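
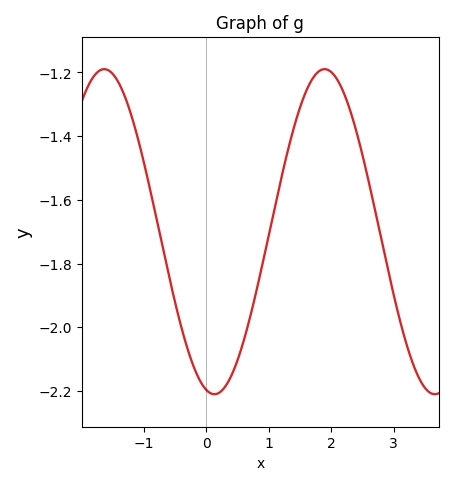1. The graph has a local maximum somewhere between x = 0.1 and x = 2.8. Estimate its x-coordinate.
1.9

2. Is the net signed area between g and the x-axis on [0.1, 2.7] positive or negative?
negative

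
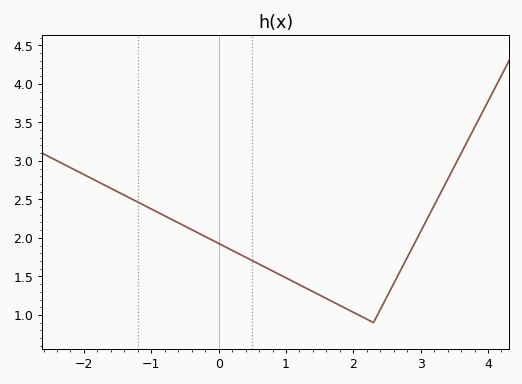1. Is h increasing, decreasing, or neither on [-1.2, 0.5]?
decreasing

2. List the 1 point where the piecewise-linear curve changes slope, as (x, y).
(2.3, 0.9)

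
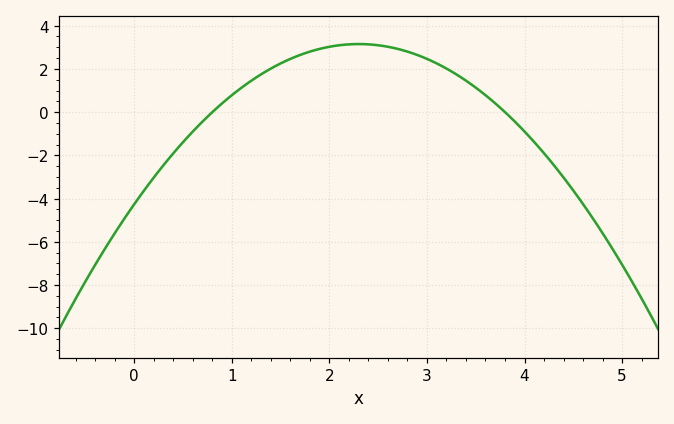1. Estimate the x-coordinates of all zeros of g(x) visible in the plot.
0.8, 3.8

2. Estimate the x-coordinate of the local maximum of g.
2.3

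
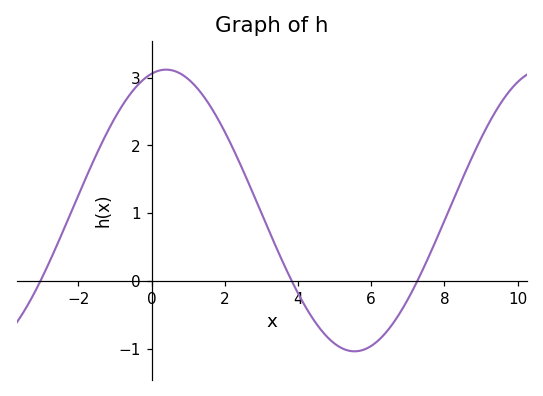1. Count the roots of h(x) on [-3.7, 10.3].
3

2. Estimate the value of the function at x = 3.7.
0.144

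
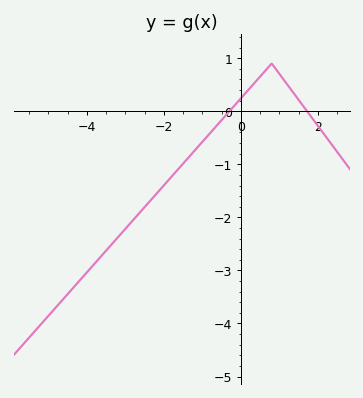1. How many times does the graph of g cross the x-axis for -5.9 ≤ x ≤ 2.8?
2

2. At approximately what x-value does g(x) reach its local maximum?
0.798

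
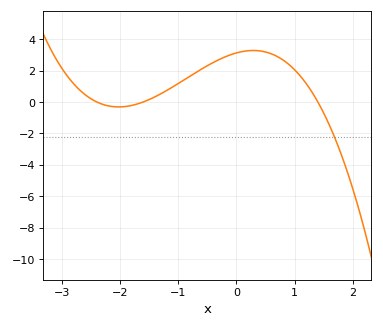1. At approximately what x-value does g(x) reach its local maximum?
0.29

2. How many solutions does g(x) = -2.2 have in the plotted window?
1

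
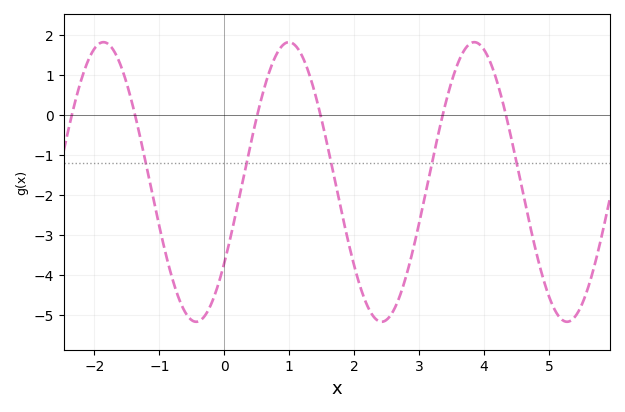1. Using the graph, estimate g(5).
-4.54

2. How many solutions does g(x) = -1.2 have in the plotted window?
5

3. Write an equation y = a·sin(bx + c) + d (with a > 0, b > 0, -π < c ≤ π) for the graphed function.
y = 3.5sin(2.2x - 0.62) - 1.68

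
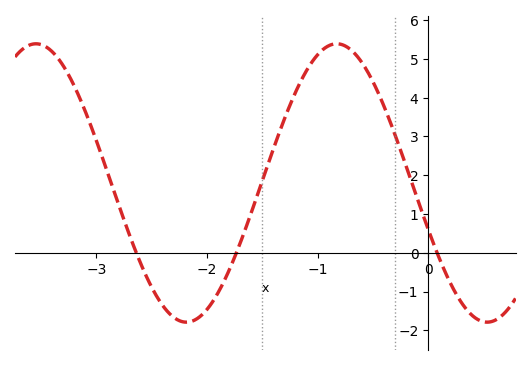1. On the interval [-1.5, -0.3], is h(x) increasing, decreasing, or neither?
neither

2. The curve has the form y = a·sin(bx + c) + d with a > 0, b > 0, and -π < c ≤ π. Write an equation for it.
y = 3.59sin(2.3x - 2.8) + 1.8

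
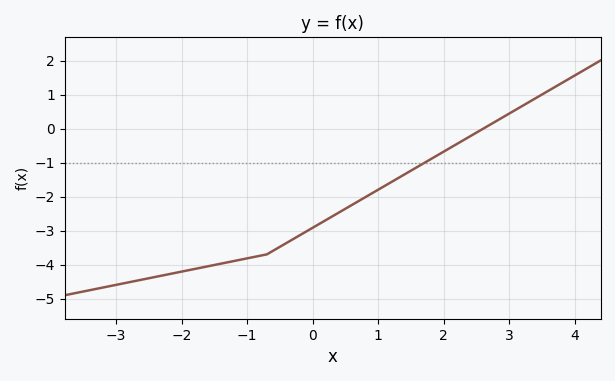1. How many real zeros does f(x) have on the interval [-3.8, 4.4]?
1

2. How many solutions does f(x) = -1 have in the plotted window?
1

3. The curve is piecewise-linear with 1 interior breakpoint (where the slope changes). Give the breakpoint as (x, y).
(-0.7, -3.7)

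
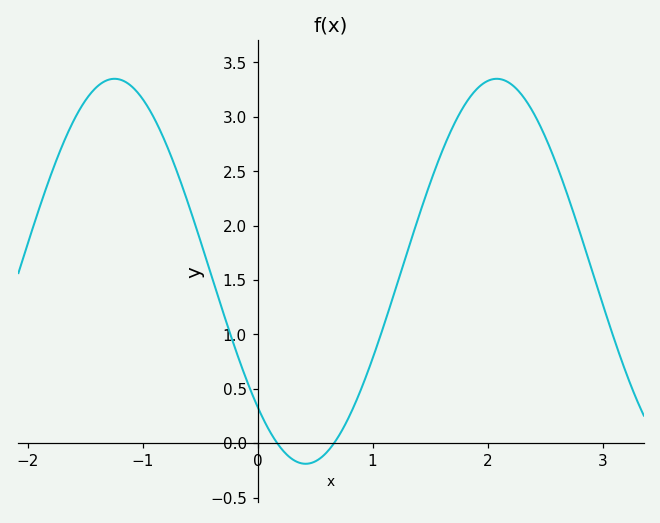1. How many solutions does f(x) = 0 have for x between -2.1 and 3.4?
2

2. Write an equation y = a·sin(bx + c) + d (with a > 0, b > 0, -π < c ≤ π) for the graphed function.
y = 1.77sin(1.89x - 2.36) + 1.58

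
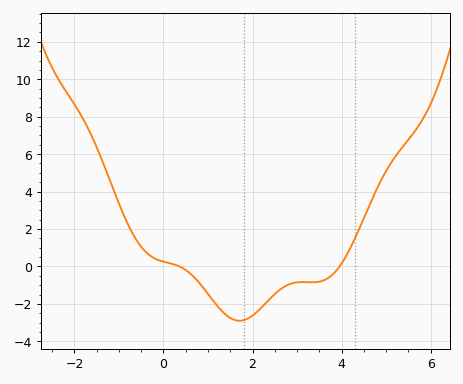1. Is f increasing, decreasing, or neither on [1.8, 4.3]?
neither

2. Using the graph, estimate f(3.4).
-0.8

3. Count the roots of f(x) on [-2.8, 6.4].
2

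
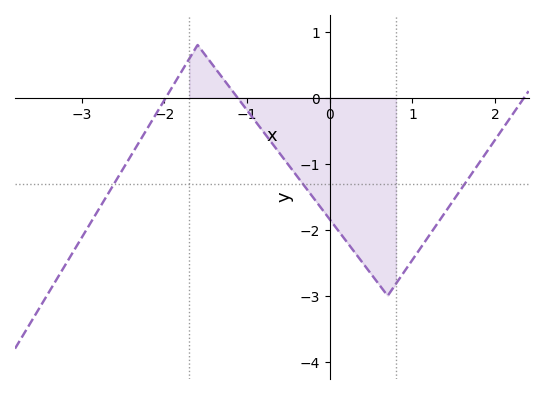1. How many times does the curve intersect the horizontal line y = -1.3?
3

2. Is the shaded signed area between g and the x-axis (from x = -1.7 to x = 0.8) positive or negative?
negative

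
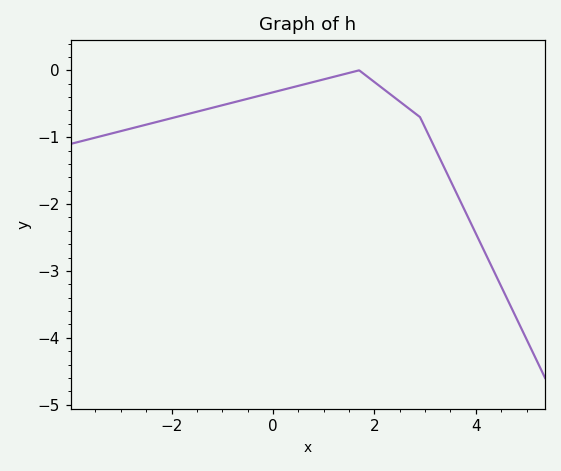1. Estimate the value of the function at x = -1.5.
-0.6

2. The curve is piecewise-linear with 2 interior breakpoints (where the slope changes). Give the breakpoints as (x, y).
(1.7, 0); (2.9, -0.7)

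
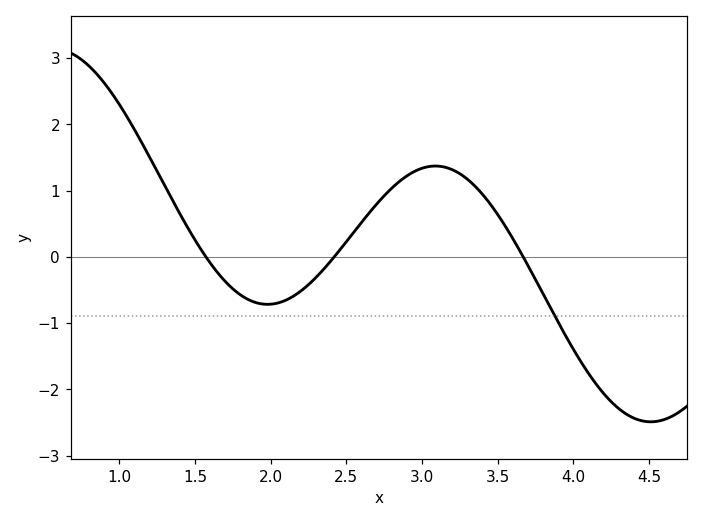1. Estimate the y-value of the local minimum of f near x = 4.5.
-2.49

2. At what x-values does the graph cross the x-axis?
1.57, 2.42, 3.67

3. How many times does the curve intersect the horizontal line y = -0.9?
1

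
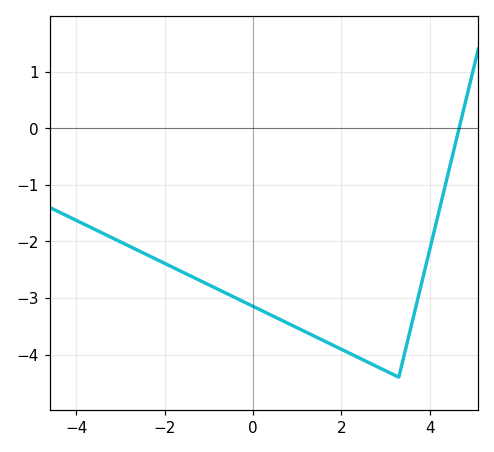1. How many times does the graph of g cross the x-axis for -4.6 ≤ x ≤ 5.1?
1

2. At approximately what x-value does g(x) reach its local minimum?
3.2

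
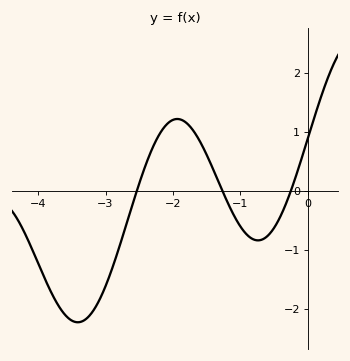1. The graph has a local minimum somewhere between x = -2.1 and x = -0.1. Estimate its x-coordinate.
-0.7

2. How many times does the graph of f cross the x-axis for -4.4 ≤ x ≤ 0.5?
3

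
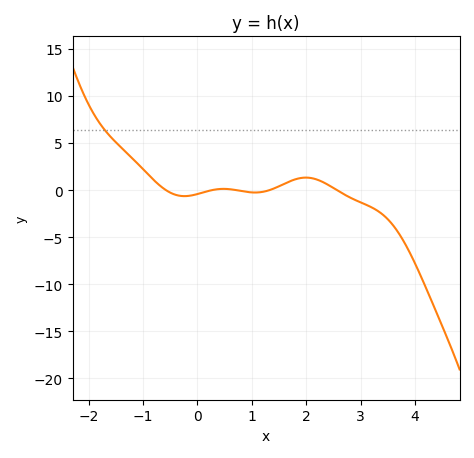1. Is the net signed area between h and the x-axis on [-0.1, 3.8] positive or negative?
negative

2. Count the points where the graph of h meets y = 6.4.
1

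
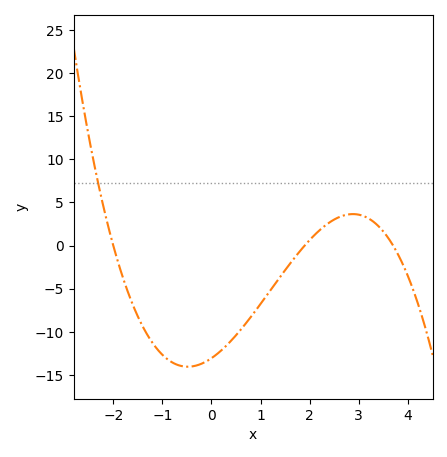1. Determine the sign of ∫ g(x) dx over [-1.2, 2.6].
negative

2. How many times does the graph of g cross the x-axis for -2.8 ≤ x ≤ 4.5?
3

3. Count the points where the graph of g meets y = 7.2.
1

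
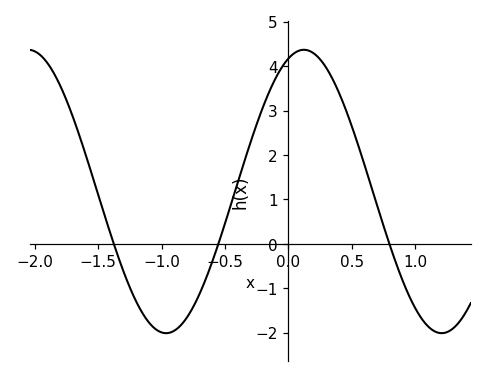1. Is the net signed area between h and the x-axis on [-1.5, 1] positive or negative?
positive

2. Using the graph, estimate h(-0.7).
-1.12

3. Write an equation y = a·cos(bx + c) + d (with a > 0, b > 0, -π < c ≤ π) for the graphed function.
y = 3.19cos(2.89x - 0.352) + 1.18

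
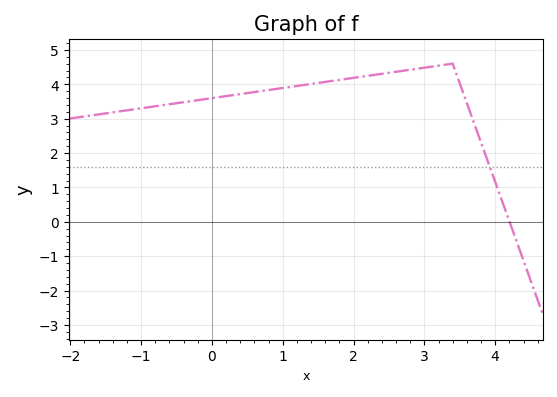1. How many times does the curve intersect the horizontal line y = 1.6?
1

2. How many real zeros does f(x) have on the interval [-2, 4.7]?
1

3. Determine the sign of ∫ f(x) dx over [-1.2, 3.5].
positive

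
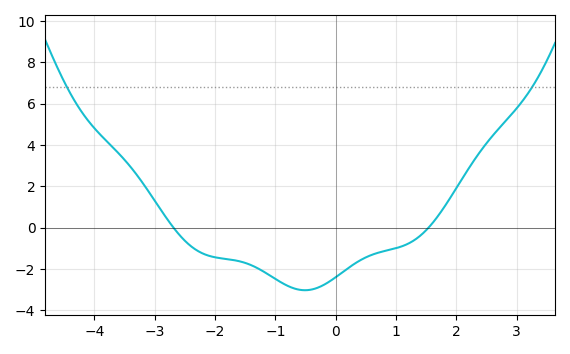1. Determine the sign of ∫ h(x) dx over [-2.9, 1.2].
negative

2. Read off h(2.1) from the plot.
2.38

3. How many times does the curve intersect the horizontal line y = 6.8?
2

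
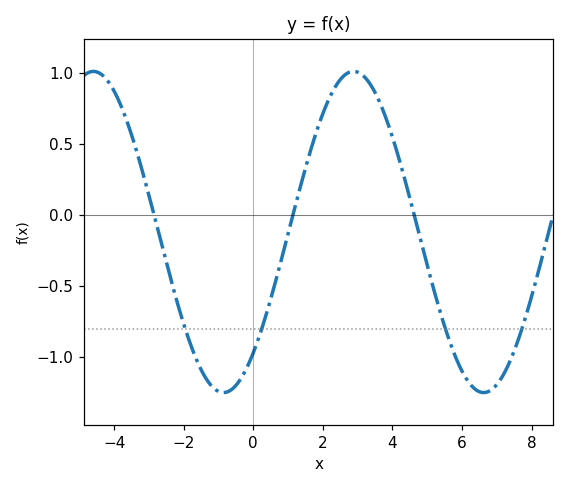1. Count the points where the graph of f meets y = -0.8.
4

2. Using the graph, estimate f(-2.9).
0.044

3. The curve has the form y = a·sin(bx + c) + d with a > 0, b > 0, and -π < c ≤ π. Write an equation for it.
y = 1.13sin(0.84x - 0.852) - 0.12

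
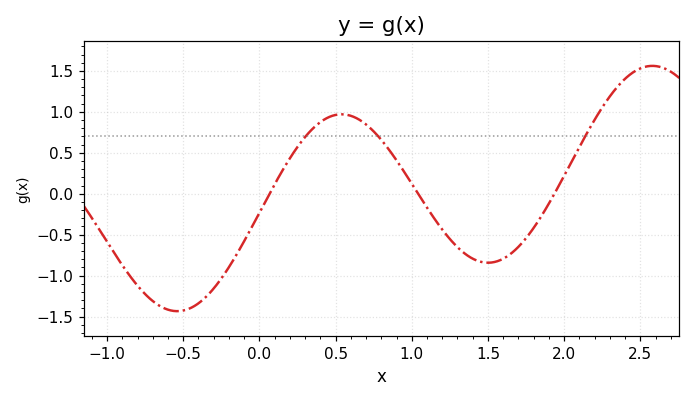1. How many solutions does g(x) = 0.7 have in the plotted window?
3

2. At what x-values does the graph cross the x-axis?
0.1, 1, 1.9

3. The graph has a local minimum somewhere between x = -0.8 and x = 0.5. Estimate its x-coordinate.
-0.5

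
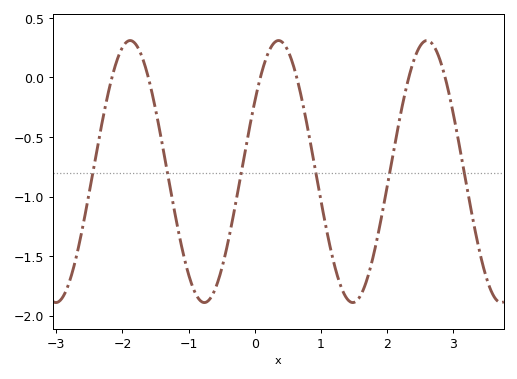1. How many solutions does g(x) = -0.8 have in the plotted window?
6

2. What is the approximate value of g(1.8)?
-1.5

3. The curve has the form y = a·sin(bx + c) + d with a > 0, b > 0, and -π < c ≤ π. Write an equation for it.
y = 1.1sin(2.8x + 0.56) - 0.79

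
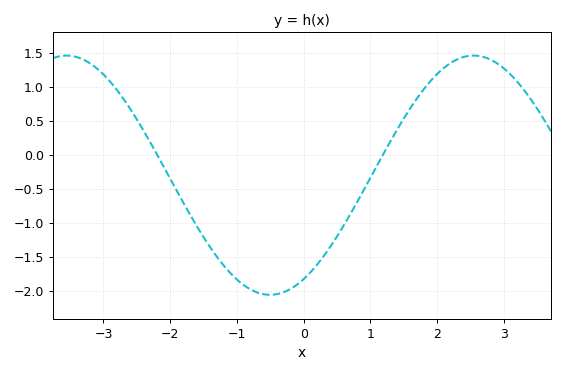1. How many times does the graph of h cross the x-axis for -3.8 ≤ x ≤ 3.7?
2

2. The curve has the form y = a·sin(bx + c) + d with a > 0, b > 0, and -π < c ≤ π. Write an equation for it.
y = 1.76sin(1x - 1.1) - 0.3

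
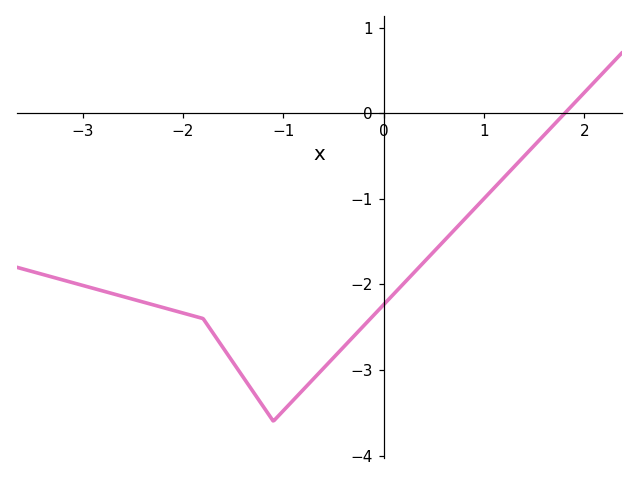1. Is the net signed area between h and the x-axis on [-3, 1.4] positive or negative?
negative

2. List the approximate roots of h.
1.8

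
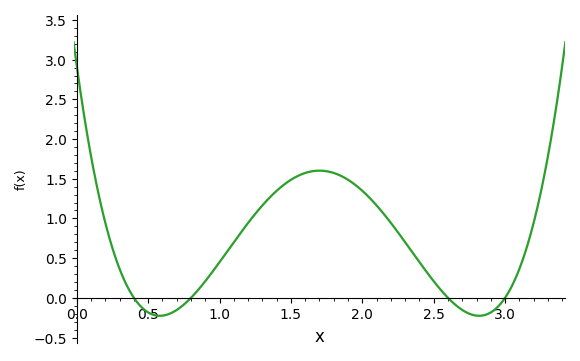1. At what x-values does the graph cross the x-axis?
0.4, 0.8, 2.6, 3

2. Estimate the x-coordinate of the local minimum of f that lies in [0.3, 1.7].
0.6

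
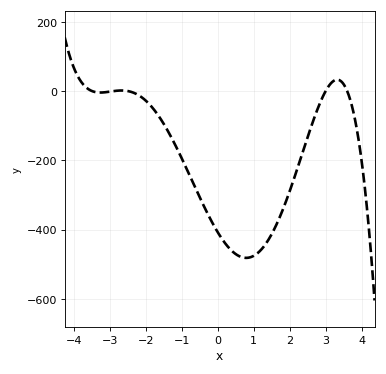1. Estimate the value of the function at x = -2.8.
1.16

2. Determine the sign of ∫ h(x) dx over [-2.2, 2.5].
negative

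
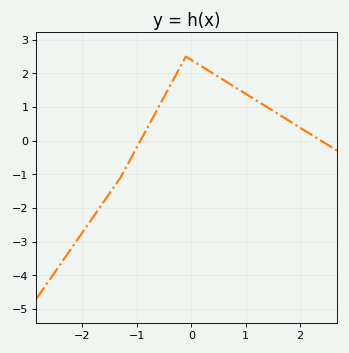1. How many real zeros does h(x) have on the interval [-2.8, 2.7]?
2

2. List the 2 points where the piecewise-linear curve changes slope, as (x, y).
(-1.3, -1.1); (-0.1, 2.5)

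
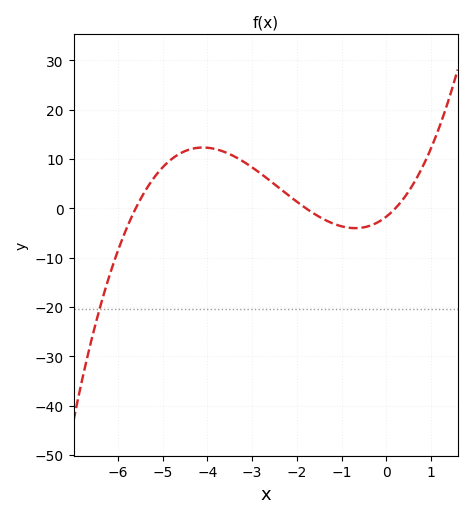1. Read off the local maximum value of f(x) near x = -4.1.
12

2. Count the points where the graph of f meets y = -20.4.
1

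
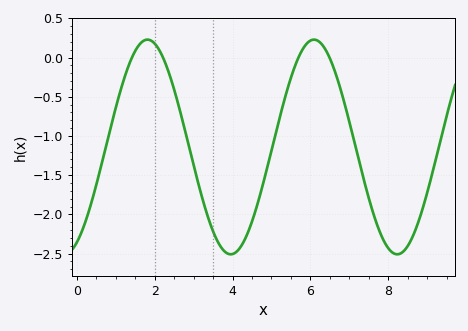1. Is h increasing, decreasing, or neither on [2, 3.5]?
decreasing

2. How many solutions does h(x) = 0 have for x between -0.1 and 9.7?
4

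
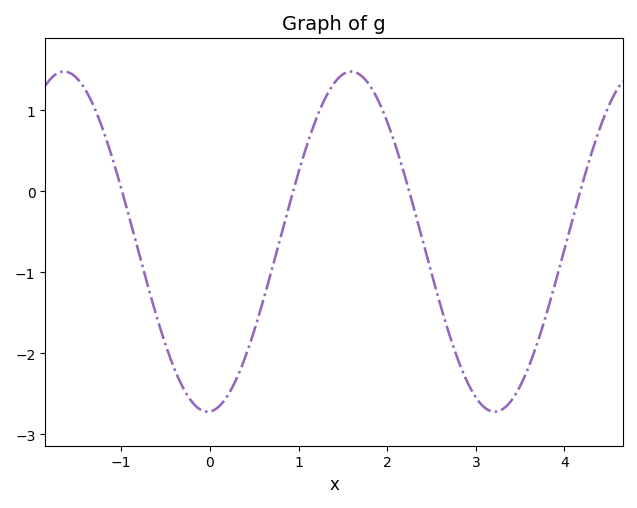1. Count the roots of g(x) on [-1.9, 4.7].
4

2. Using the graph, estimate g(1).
0.2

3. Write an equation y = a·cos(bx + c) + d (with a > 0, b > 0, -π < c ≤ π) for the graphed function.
y = 2.1cos(1.9x - 3.1) - 0.62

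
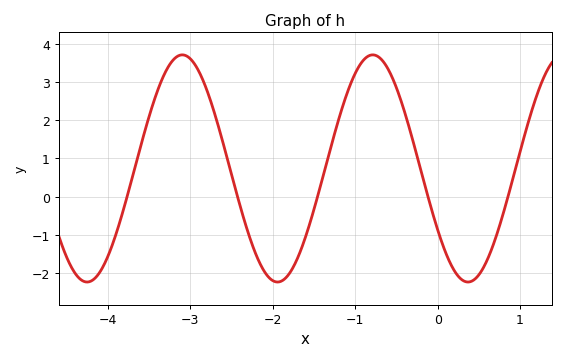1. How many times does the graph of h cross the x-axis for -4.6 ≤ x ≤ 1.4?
5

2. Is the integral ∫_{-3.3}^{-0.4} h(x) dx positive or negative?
positive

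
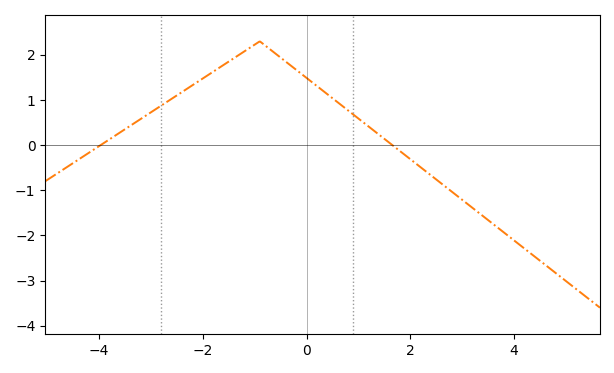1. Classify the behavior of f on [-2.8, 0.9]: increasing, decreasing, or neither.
neither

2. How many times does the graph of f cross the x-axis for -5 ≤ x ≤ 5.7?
2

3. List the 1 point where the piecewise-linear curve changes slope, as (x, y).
(-0.9, 2.3)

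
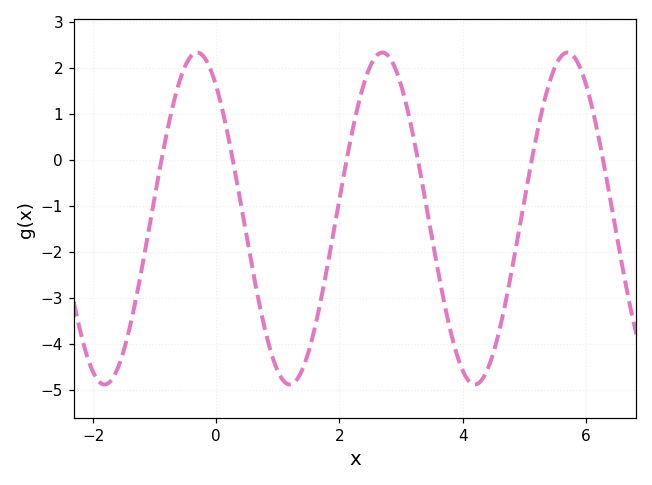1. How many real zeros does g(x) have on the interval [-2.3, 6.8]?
6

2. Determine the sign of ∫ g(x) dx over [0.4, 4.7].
negative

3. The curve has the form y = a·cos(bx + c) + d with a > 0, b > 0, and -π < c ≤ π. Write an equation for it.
y = 3.61cos(2.1x + 0.65) - 1.28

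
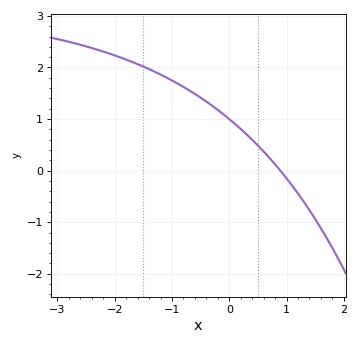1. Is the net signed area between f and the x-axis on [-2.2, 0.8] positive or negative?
positive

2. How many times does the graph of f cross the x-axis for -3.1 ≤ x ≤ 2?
1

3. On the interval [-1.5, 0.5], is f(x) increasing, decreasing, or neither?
decreasing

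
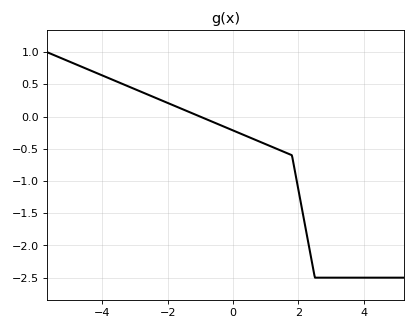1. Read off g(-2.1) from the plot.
0.25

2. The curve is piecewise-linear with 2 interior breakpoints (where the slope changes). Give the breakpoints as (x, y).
(1.8, -0.6); (2.5, -2.5)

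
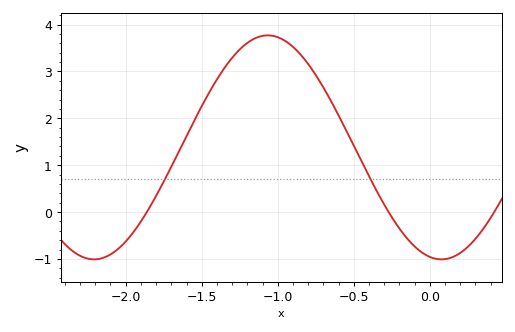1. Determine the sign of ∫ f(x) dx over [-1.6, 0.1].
positive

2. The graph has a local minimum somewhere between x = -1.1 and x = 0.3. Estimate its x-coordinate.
0.1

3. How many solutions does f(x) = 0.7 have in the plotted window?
2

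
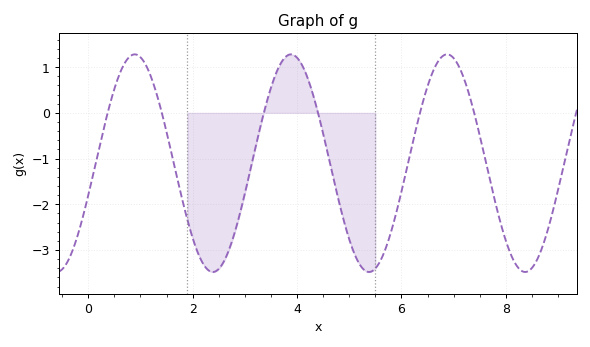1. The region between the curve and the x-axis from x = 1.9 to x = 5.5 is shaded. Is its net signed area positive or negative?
negative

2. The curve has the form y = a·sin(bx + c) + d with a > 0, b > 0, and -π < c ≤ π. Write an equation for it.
y = 2.38sin(2.1x - 0.3) - 1.1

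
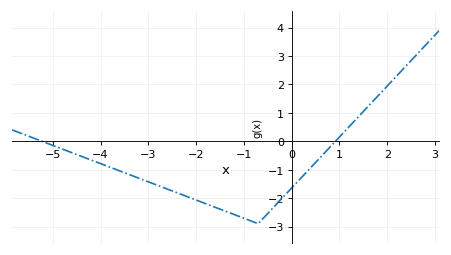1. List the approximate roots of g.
-5.2, 1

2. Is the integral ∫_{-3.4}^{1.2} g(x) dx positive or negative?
negative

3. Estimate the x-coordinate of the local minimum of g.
-0.8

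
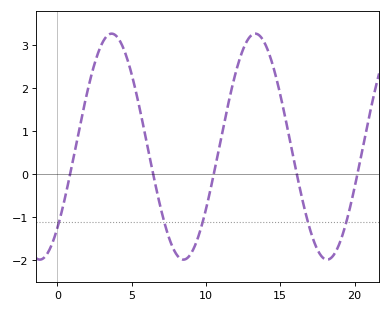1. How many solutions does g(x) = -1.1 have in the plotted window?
5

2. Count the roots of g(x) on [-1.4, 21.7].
5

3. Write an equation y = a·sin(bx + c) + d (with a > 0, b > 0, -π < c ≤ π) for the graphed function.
y = 2.62sin(0.65x - 0.8) + 0.64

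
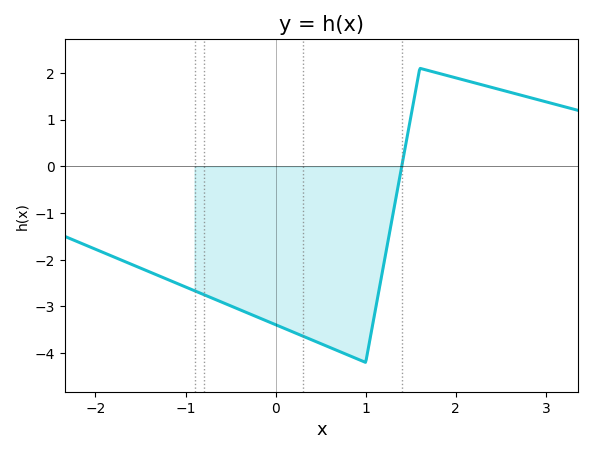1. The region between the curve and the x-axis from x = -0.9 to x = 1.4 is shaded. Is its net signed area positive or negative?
negative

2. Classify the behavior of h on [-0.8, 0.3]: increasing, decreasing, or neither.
decreasing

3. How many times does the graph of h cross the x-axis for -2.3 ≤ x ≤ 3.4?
1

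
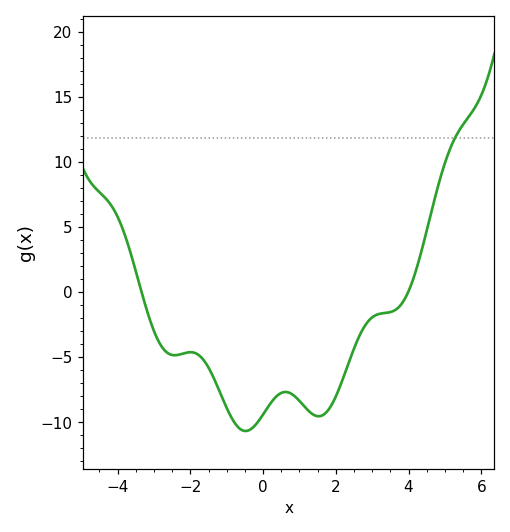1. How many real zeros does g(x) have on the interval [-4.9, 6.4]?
2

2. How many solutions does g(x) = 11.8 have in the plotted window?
1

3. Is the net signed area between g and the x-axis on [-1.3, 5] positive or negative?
negative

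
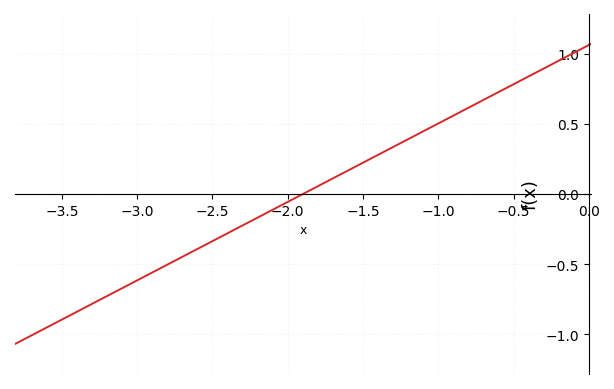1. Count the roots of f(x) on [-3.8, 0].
1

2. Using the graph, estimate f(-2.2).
-0.15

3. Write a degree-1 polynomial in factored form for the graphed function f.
y = 0.56(x + 1.9)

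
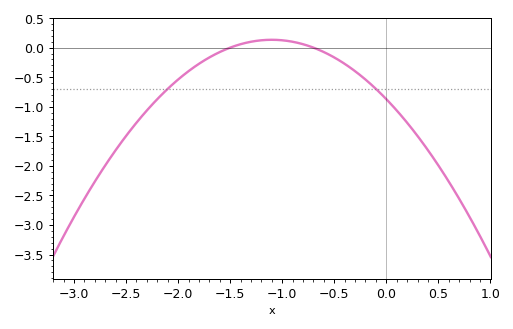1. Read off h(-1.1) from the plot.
0.15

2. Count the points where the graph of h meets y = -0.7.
2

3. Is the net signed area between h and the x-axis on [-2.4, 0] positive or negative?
negative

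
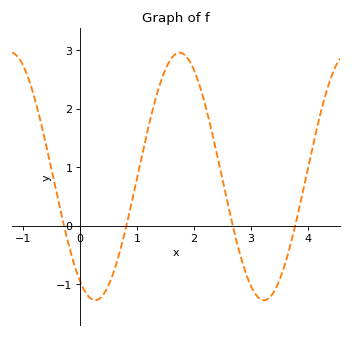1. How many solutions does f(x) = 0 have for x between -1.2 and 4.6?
4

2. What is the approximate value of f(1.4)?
2.41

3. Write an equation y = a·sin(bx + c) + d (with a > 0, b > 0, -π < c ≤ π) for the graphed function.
y = 2.12sin(2.12x - 2.13) + 0.84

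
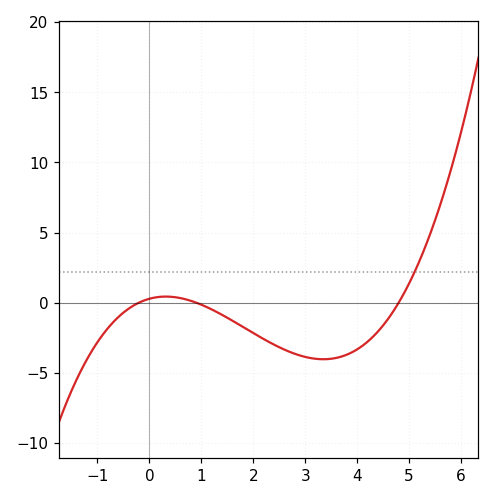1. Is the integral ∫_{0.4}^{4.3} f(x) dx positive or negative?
negative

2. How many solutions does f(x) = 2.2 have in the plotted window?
1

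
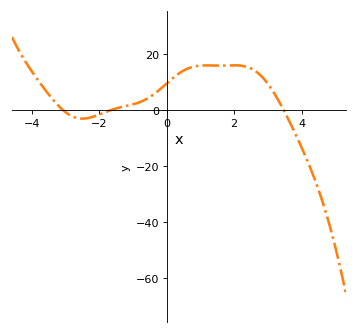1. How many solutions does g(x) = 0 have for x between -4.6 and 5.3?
3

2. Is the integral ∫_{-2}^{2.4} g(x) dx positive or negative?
positive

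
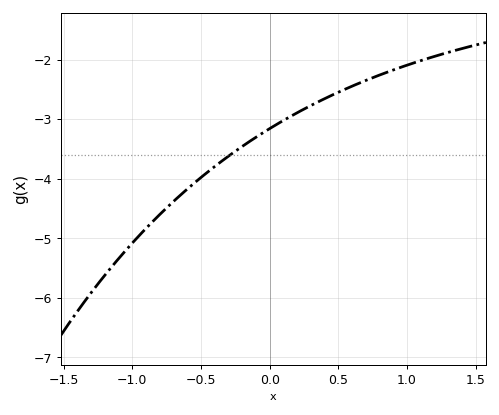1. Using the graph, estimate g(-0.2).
-3.5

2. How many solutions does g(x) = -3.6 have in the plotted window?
1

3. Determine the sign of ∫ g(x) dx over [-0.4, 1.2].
negative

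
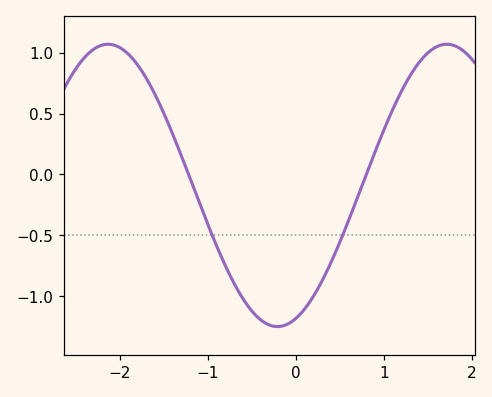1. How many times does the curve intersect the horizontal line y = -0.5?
2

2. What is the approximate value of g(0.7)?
-0.193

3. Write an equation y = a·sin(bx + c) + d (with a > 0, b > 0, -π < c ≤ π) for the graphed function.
y = 1.16sin(1.63x - 1.23) - 0.09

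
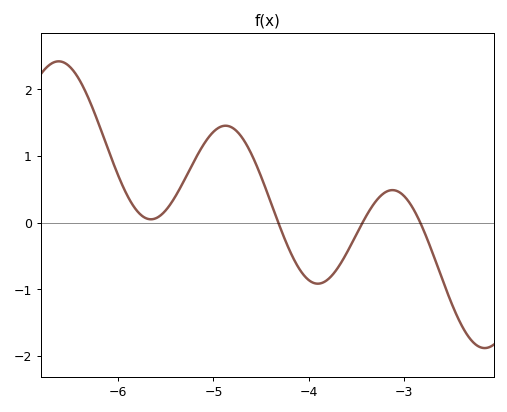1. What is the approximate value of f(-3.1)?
0.5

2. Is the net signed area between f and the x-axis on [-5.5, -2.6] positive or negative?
positive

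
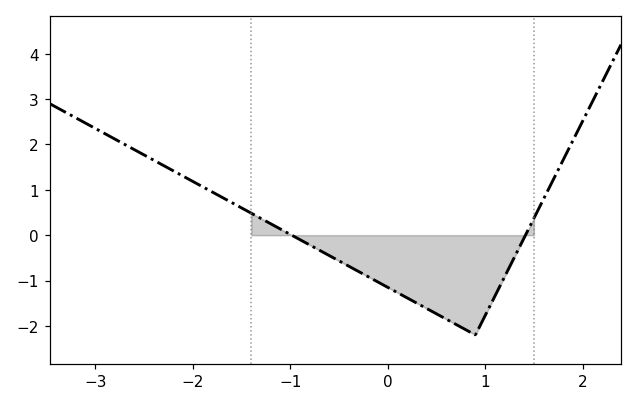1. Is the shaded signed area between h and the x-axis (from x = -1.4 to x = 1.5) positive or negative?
negative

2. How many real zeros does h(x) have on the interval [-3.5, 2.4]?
2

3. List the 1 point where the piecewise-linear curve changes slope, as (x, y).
(0.9, -2.2)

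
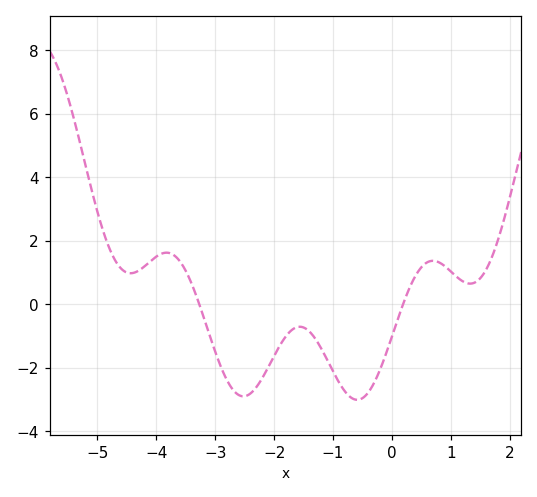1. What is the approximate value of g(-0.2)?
-2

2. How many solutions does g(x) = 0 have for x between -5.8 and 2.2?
2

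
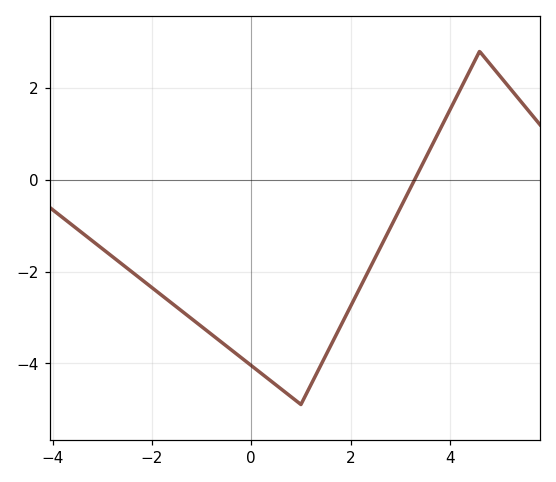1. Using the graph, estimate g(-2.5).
-2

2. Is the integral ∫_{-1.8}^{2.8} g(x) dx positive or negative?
negative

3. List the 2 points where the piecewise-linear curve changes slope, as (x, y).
(1, -4.9); (4.6, 2.8)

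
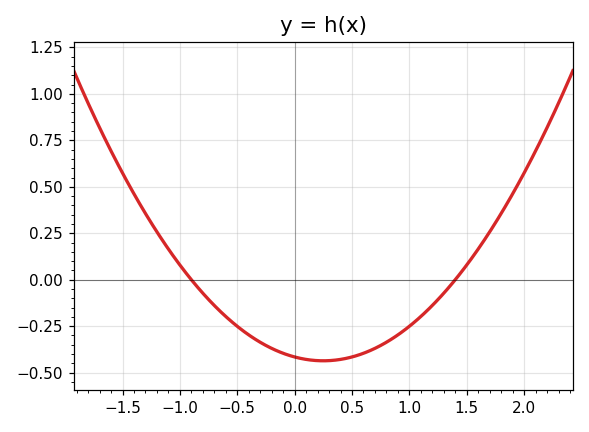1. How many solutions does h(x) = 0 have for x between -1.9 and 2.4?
2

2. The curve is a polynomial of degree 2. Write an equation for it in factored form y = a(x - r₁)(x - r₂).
y = 0.33(x + 0.9)(x - 1.4)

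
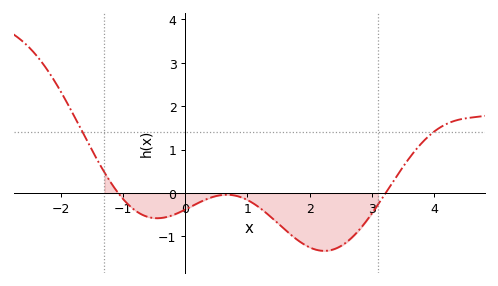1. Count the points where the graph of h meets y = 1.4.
2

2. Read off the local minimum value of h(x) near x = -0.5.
-0.58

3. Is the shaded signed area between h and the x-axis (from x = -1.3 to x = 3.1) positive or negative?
negative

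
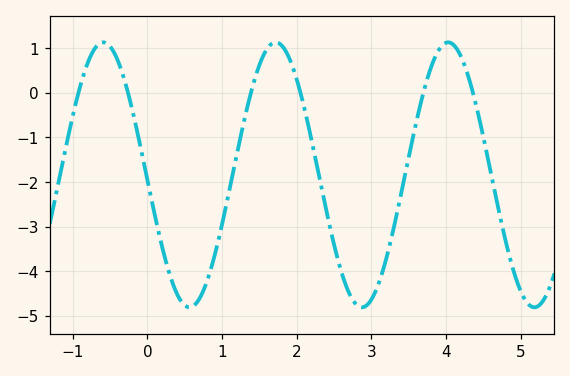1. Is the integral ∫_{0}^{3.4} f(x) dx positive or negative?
negative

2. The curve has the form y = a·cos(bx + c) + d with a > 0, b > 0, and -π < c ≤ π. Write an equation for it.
y = 2.97cos(2.72x + 1.61) - 1.84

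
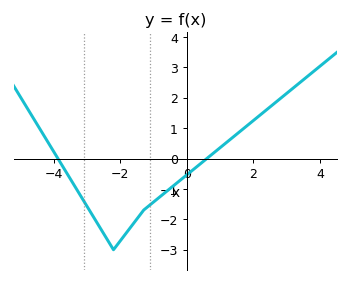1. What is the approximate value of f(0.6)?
0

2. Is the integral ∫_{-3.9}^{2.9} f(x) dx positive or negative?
negative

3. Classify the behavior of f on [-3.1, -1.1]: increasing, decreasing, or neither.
neither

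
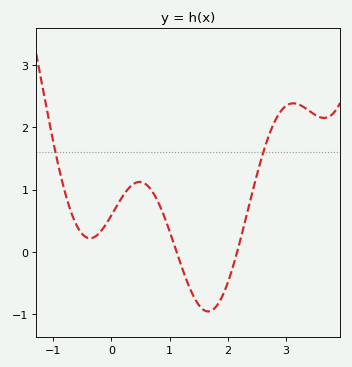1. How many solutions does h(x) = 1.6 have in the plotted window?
2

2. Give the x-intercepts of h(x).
1.1, 2.2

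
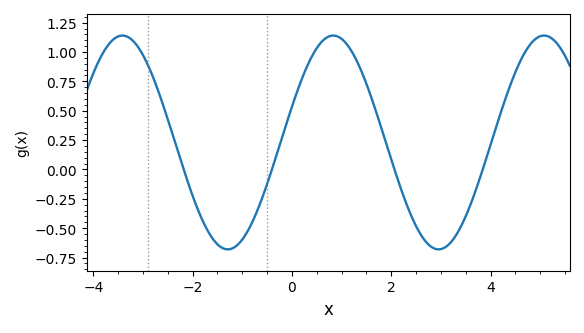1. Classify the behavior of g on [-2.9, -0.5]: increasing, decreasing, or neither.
neither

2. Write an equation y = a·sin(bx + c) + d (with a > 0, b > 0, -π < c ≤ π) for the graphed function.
y = 0.91sin(1.5x + 0.34) + 0.23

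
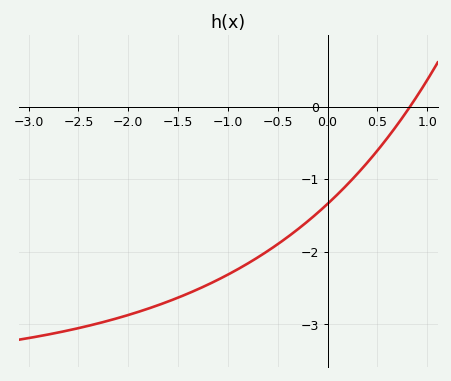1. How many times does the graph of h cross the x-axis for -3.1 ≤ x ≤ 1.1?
1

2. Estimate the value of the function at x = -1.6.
-2.7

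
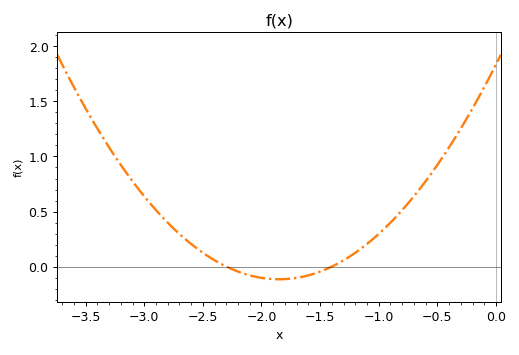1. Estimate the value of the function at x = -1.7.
-0.103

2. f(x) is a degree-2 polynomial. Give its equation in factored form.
y = 0.57(x + 2.3)(x + 1.4)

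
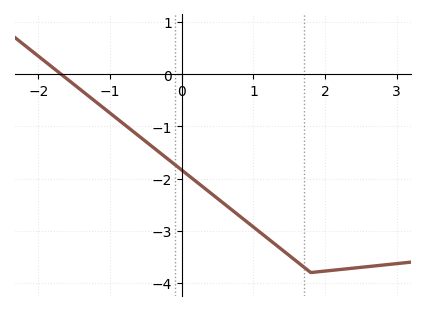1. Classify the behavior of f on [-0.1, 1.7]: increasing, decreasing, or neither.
decreasing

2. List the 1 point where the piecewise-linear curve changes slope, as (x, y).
(1.8, -3.8)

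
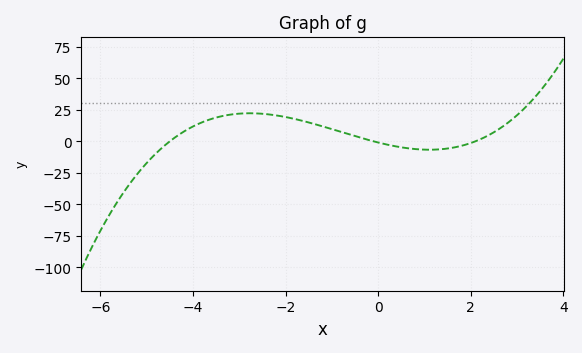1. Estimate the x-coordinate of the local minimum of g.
1.2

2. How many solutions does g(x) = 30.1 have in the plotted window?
1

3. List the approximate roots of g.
-4.4, -0.2, 2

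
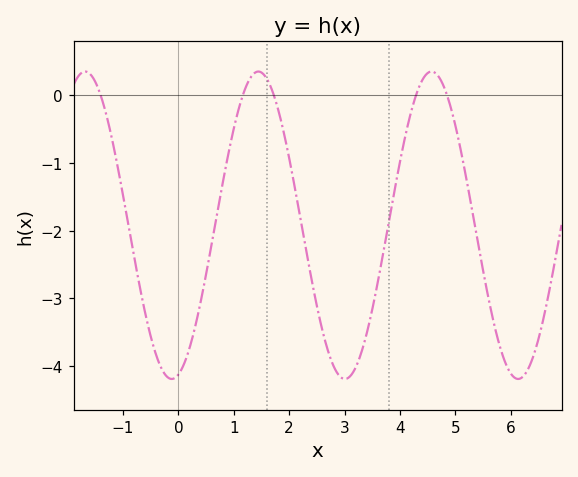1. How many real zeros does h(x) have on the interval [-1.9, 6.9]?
5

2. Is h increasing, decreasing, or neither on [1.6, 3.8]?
neither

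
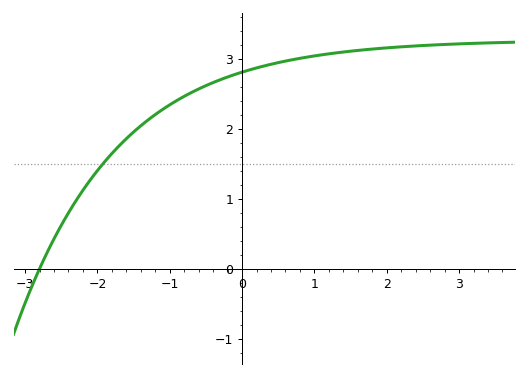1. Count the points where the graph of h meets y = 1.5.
1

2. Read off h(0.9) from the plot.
3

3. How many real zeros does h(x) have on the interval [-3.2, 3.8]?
1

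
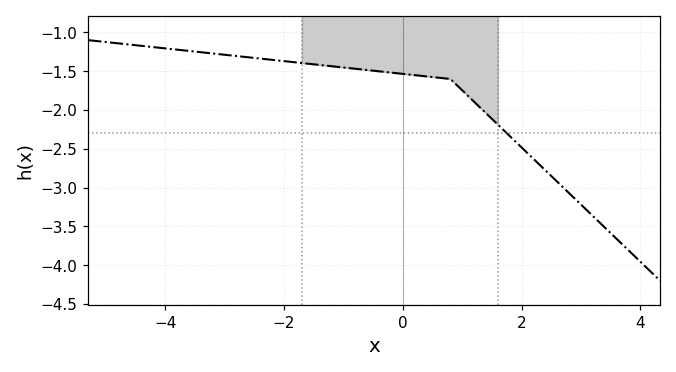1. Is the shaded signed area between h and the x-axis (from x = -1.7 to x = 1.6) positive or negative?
negative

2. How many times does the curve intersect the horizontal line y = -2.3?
1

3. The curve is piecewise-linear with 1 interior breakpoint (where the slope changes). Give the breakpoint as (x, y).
(0.8, -1.6)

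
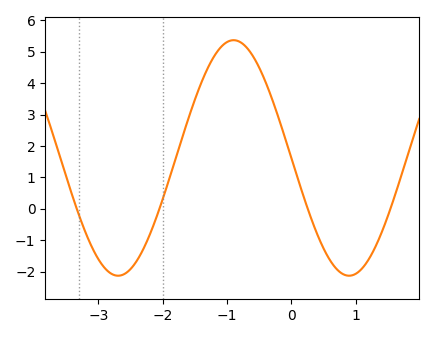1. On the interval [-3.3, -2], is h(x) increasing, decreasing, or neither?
neither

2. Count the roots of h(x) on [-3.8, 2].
4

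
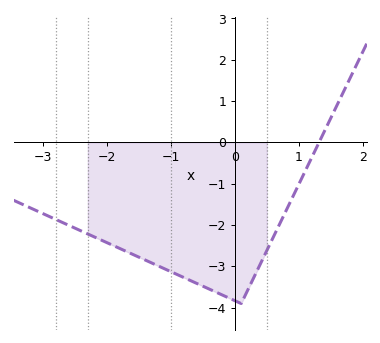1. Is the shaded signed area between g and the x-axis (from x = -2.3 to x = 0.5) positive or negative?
negative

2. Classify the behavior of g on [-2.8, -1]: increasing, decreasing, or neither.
decreasing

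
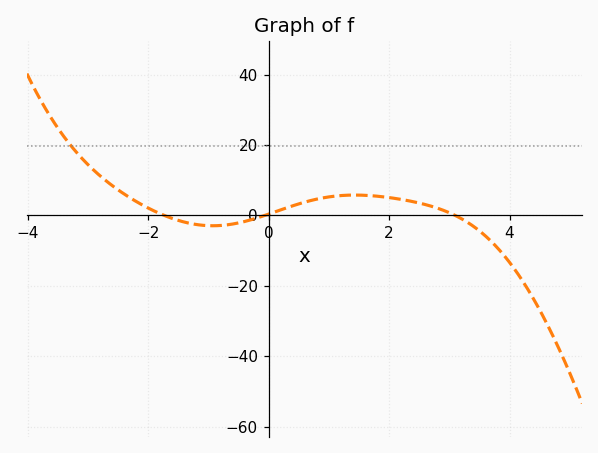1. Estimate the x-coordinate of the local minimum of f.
-1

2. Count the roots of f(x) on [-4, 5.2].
3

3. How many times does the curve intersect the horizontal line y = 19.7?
1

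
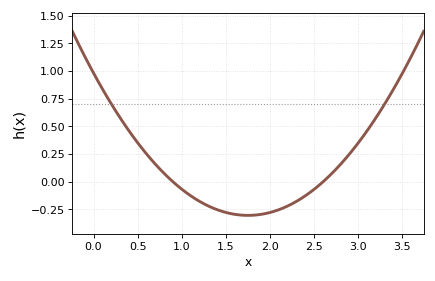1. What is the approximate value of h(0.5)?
0.36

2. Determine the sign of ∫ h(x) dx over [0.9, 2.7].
negative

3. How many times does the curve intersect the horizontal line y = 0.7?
2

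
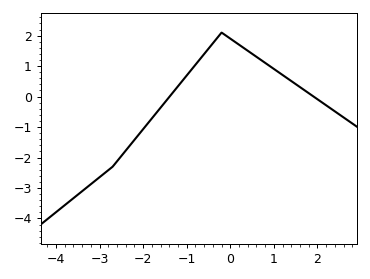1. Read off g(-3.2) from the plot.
-2.87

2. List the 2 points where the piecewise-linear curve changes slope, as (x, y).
(-2.7, -2.3); (-0.2, 2.1)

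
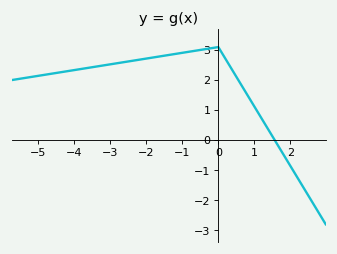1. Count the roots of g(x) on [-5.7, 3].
1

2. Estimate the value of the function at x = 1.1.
0.919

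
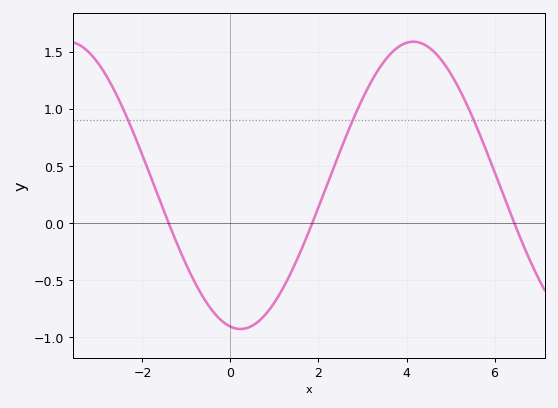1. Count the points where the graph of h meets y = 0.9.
3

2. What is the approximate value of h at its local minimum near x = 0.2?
-0.95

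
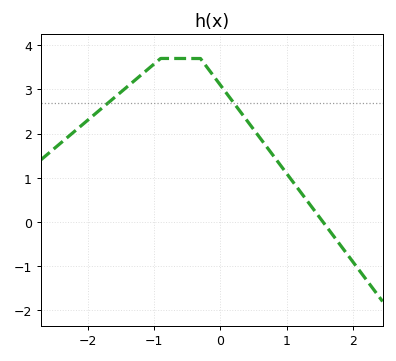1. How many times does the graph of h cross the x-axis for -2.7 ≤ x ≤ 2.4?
1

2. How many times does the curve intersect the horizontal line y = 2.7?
2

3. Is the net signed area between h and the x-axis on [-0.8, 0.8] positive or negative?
positive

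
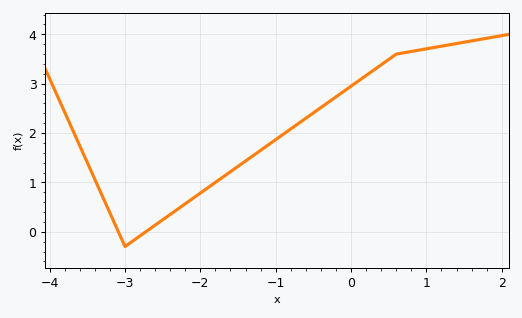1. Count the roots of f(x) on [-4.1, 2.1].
2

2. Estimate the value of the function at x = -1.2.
1.65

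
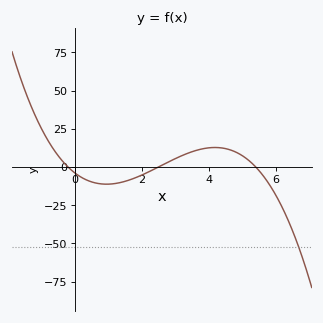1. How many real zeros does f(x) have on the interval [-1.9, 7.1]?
3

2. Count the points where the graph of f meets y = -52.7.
1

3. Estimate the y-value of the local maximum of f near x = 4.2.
12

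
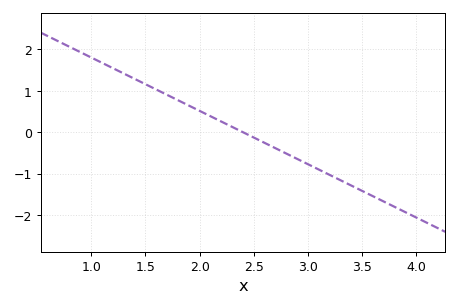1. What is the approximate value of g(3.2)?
-1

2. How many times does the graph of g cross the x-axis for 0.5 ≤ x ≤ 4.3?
1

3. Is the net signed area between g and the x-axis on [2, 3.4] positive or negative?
negative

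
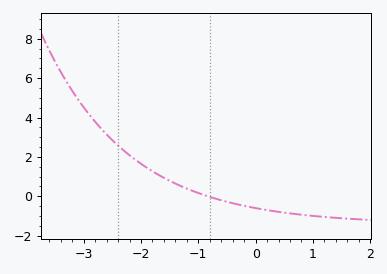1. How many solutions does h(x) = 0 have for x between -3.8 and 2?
1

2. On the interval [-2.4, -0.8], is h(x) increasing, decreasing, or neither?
decreasing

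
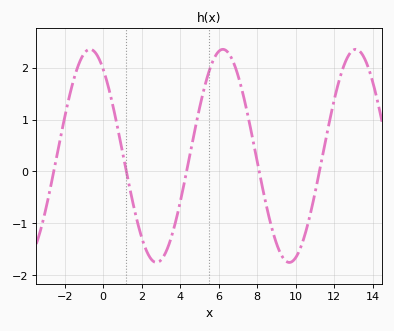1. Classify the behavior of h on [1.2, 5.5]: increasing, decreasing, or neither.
neither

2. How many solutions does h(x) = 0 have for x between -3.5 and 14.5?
5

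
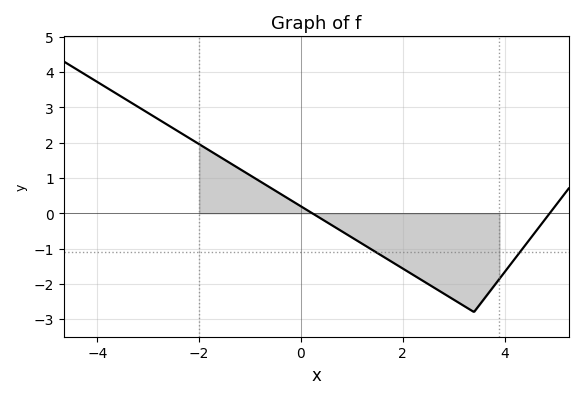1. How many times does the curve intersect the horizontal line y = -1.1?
2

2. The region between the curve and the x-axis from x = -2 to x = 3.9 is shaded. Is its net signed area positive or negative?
negative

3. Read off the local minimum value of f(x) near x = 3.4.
-2.8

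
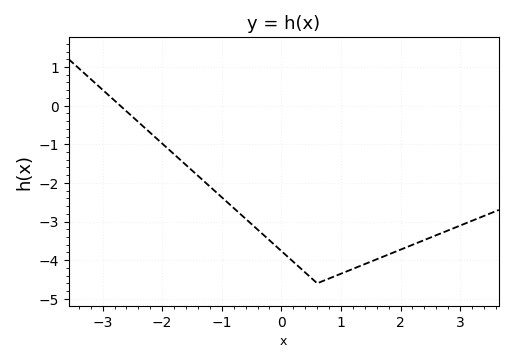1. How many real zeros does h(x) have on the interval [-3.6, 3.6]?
1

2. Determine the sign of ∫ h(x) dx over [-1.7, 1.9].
negative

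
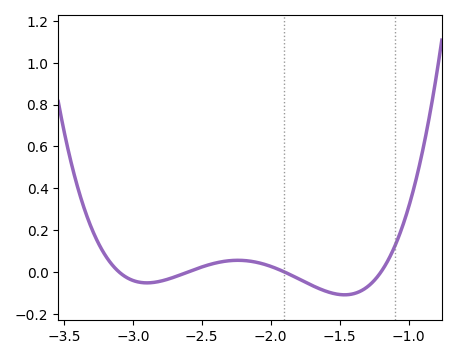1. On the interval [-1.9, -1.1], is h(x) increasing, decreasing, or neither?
neither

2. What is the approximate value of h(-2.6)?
0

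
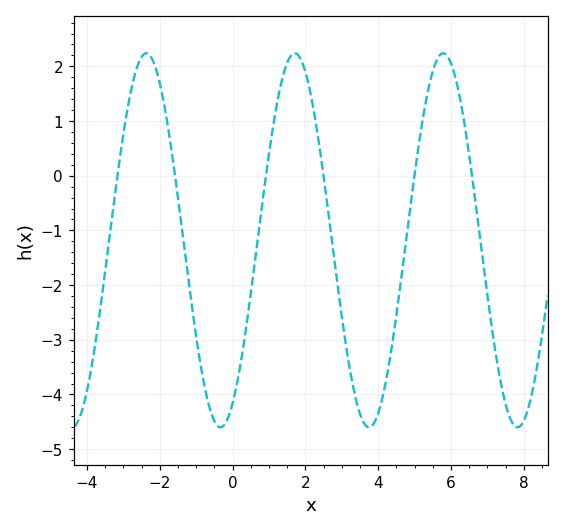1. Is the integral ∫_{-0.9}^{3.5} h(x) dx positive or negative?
negative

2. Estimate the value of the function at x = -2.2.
2.12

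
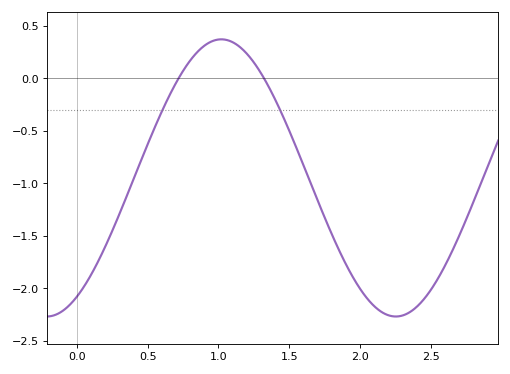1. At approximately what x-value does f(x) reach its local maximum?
1.02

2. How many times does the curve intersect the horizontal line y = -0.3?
2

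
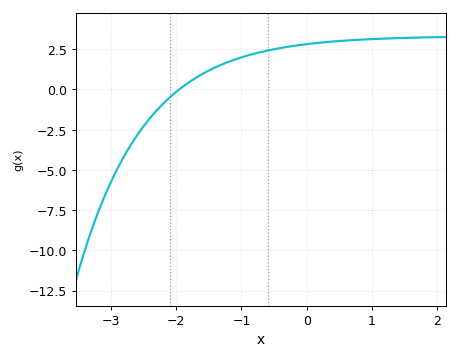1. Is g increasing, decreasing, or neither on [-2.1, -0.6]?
increasing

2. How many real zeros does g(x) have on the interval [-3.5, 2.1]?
1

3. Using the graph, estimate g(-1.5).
1.17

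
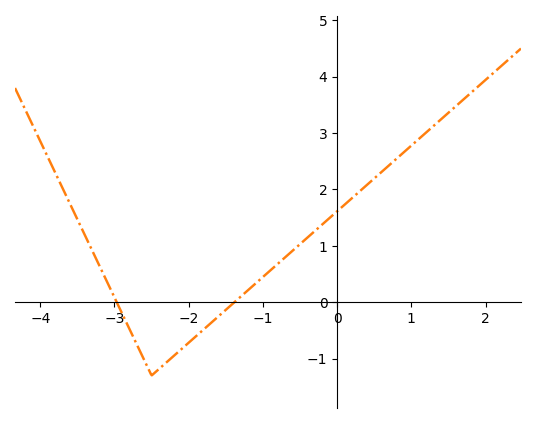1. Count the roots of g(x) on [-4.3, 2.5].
2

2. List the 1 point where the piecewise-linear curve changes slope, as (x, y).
(-2.5, -1.3)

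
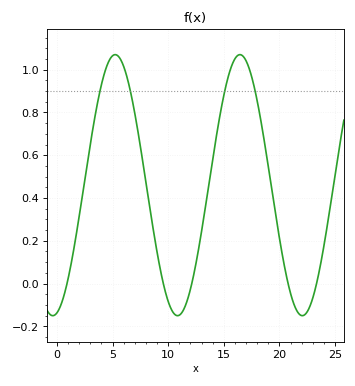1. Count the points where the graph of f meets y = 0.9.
4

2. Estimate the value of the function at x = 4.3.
0.989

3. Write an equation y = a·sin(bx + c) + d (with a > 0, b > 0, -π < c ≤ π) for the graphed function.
y = 0.61sin(0.56x - 1.36) + 0.46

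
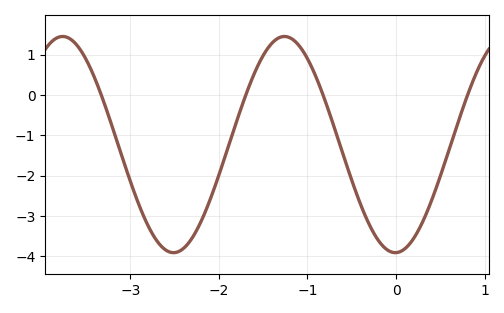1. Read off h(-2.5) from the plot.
-3.9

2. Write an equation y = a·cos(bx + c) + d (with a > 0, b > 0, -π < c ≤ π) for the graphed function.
y = 2.68cos(2.5x - 3.1) - 1.23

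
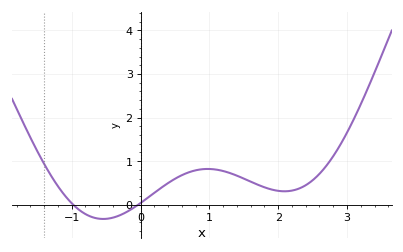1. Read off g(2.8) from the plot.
1.12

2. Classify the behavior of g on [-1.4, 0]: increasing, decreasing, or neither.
neither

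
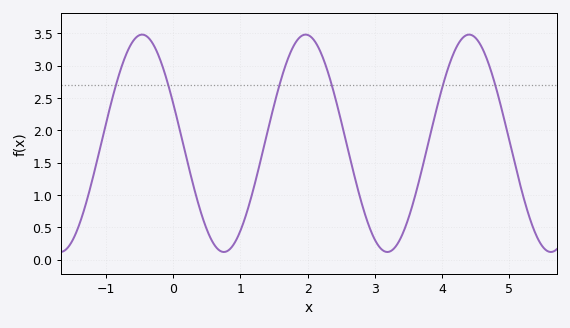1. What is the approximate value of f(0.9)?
0.25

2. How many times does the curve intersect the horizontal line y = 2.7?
6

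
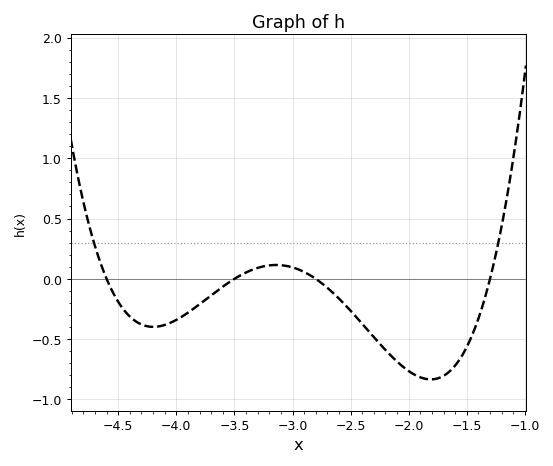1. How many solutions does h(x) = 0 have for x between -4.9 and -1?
4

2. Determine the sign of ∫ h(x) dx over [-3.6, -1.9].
negative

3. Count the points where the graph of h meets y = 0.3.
2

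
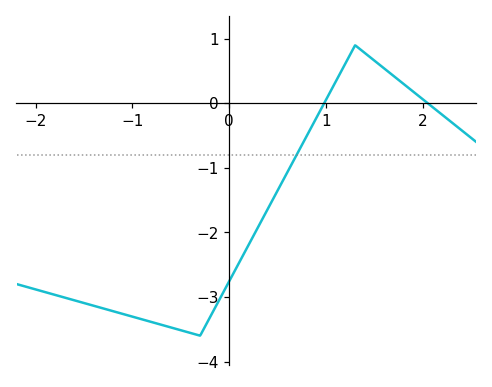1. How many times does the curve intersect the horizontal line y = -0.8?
1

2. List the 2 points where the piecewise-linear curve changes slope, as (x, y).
(-0.3, -3.6); (1.3, 0.9)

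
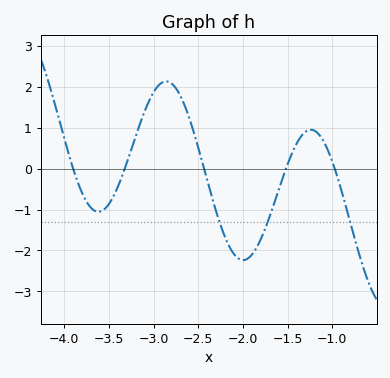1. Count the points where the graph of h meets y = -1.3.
3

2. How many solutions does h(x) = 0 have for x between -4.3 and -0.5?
5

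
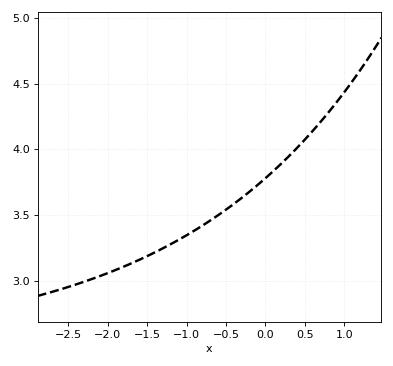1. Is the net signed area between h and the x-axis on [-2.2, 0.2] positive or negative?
positive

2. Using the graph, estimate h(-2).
3.05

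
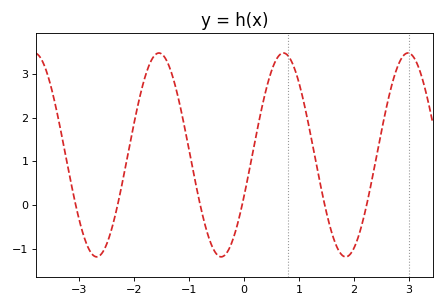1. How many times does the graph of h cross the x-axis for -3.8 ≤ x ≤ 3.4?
6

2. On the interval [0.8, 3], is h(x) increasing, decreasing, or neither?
neither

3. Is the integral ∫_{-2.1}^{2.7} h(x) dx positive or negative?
positive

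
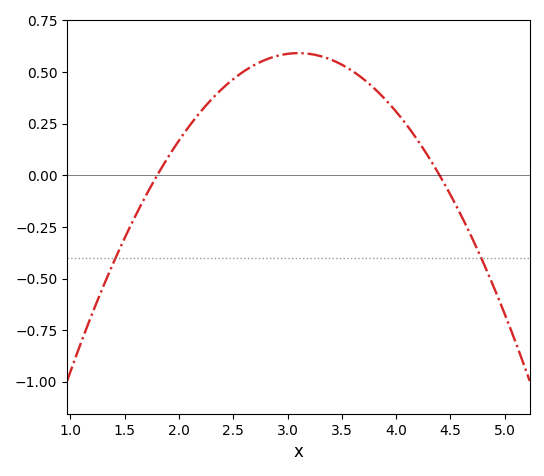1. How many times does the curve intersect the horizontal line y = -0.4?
2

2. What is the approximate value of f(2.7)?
0.536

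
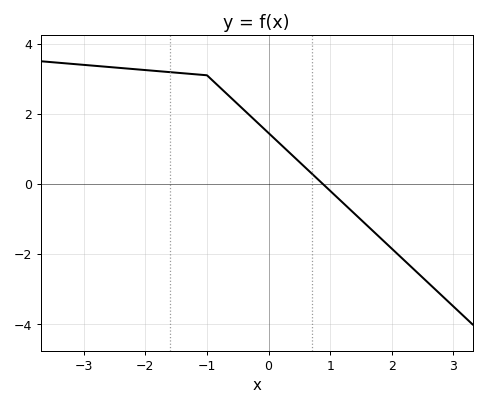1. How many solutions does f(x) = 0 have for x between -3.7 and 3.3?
1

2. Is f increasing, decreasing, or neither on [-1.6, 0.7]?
decreasing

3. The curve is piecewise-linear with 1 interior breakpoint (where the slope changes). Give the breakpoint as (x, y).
(-1, 3.1)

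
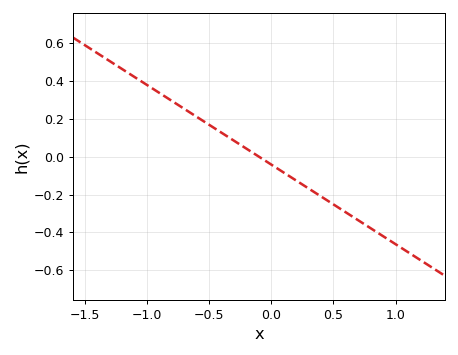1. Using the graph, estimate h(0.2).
-0.12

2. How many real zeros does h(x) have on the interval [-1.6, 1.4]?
1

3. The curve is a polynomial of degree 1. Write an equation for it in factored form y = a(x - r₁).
y = -0.42(x + 0.1)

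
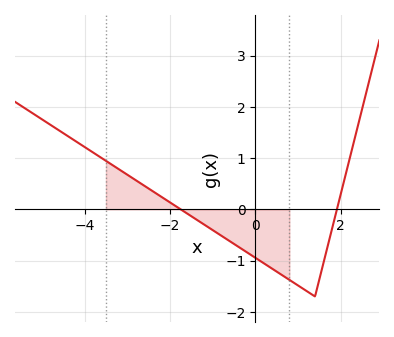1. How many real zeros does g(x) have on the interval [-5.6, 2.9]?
2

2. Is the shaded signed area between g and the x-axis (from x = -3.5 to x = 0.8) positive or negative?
negative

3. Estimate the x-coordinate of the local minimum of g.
1.4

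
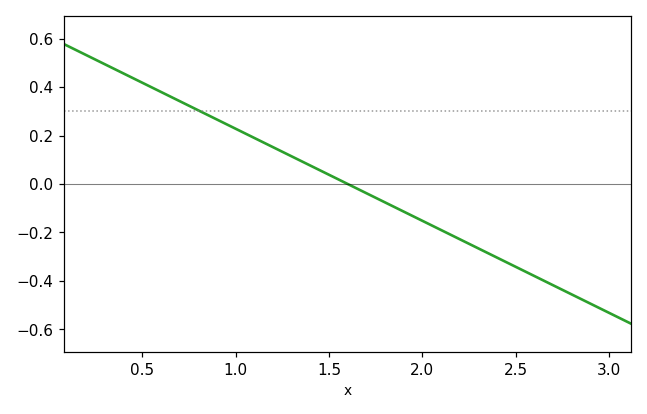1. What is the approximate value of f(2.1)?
-0.18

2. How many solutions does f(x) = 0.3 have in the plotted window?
1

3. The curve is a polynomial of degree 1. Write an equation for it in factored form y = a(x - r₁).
y = -0.38(x - 1.6)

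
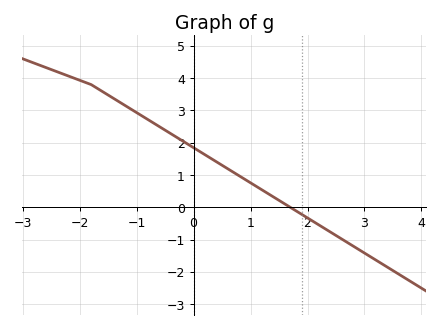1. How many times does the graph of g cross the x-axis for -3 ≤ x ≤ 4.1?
1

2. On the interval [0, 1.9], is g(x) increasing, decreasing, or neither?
decreasing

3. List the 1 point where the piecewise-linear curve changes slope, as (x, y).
(-1.8, 3.8)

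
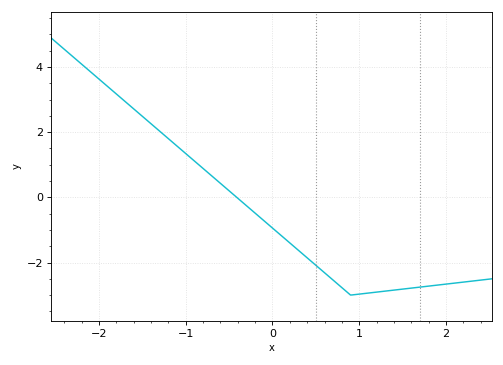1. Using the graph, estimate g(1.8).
-2.8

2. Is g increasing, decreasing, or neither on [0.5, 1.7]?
neither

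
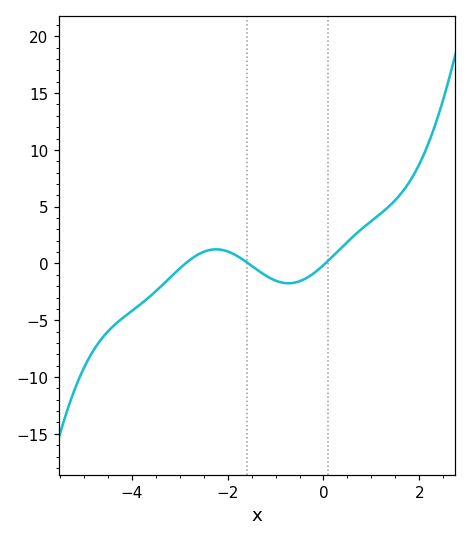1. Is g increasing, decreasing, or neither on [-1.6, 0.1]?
neither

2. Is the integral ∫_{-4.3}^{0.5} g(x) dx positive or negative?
negative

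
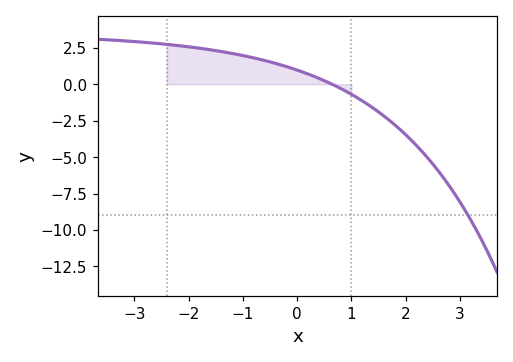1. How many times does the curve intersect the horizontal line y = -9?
1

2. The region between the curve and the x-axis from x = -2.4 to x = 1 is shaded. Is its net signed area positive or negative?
positive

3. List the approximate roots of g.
0.6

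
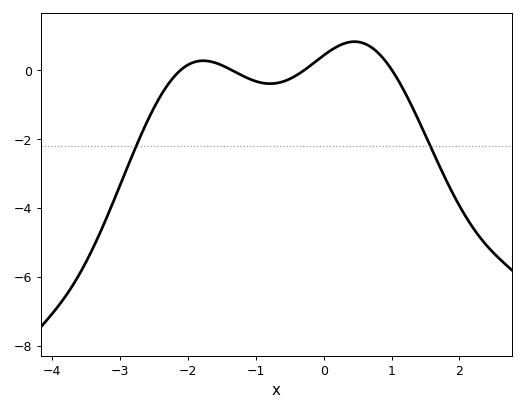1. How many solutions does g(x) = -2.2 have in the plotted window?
2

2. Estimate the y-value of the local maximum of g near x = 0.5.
0.834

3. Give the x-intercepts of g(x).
-2.11, -1.35, -0.29, 1.01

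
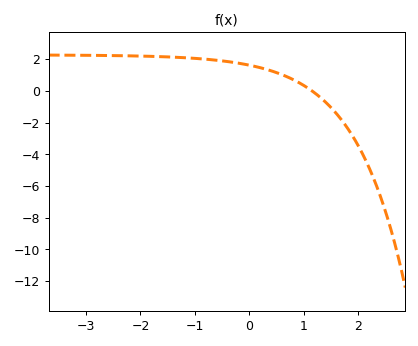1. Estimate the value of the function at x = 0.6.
1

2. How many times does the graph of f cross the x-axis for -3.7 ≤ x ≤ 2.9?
1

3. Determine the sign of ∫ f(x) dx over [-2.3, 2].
positive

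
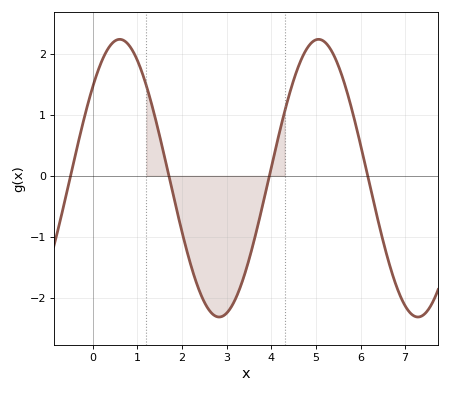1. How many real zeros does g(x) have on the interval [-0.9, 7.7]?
4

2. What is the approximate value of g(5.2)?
2.19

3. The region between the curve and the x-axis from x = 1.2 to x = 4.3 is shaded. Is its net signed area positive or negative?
negative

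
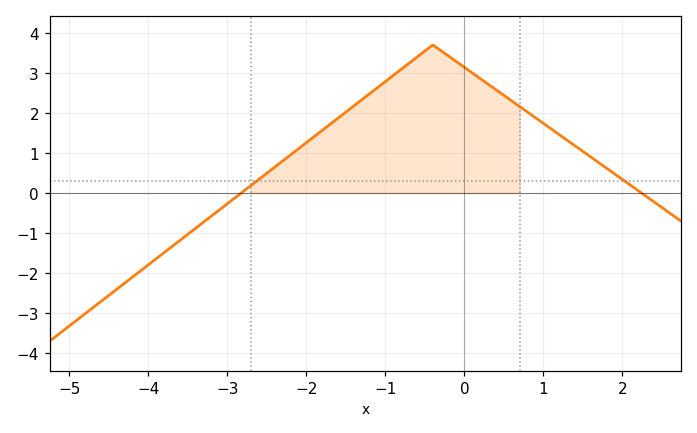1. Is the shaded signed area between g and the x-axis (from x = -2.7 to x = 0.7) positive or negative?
positive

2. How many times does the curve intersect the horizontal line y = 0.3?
2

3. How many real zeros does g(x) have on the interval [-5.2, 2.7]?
2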